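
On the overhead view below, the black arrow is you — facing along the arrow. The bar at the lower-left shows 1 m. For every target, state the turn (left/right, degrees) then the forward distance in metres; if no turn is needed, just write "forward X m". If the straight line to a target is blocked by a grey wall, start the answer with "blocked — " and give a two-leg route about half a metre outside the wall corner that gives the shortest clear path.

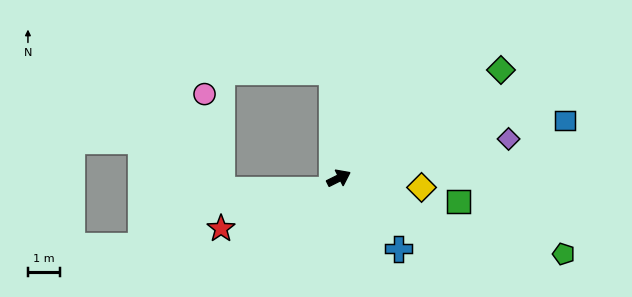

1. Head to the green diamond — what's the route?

turn left 7°, forward 6.2 m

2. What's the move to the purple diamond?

turn right 14°, forward 5.5 m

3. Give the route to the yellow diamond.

turn right 33°, forward 2.6 m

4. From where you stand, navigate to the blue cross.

turn right 76°, forward 2.9 m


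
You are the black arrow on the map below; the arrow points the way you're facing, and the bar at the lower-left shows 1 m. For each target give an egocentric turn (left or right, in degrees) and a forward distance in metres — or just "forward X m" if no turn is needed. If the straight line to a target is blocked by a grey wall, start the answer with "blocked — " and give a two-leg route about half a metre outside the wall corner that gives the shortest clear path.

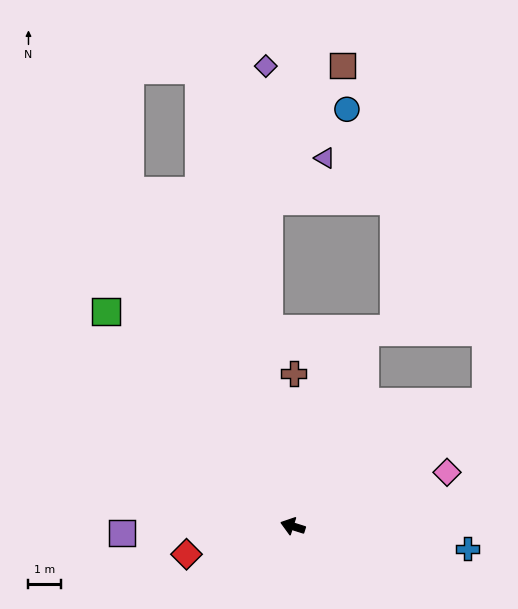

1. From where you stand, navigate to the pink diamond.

turn right 143°, forward 5.0 m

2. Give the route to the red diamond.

turn left 32°, forward 3.4 m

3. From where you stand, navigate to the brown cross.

turn right 73°, forward 4.7 m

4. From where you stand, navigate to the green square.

turn right 31°, forward 8.7 m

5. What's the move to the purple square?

turn left 20°, forward 5.2 m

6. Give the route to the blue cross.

turn right 170°, forward 5.4 m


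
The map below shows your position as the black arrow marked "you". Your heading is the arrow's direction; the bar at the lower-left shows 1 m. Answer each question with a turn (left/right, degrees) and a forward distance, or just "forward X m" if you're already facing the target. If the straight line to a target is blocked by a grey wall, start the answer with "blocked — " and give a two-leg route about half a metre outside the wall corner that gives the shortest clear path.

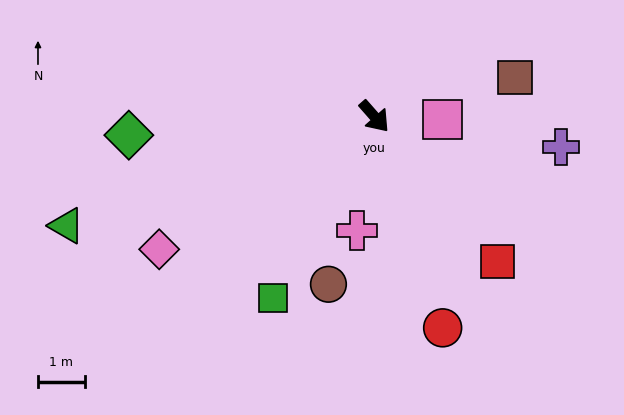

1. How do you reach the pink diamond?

turn right 100°, forward 5.4 m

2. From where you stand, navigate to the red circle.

turn right 23°, forward 4.8 m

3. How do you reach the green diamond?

turn right 127°, forward 5.3 m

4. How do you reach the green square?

turn right 70°, forward 4.5 m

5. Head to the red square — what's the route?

forward 4.1 m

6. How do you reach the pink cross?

turn right 50°, forward 2.5 m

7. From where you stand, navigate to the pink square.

turn left 46°, forward 1.5 m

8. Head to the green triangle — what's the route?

turn right 112°, forward 7.0 m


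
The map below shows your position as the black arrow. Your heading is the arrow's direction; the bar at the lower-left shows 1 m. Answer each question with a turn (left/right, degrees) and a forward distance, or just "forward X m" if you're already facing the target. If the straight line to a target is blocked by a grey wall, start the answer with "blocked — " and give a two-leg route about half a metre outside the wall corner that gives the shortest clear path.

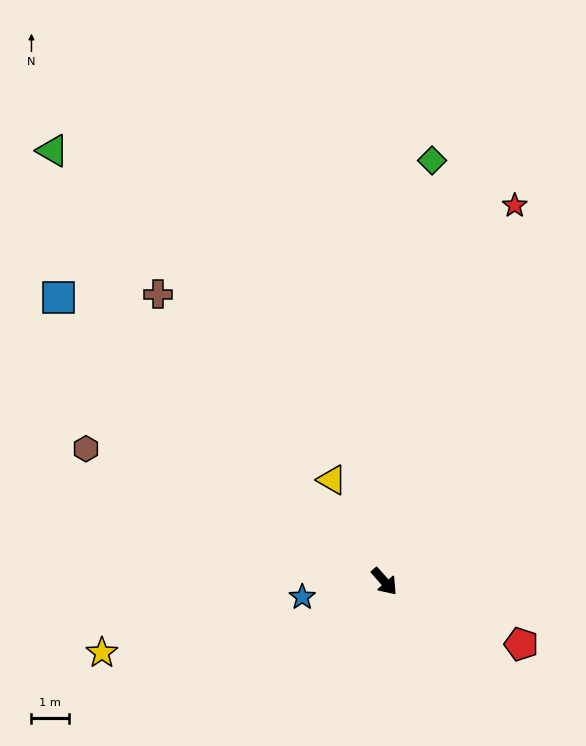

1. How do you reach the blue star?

turn right 121°, forward 2.2 m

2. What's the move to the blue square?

turn right 172°, forward 11.6 m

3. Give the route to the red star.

turn left 120°, forward 10.7 m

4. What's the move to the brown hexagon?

turn right 155°, forward 8.8 m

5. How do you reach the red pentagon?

turn left 24°, forward 4.0 m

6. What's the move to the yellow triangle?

turn left 166°, forward 3.1 m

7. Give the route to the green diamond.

turn left 132°, forward 11.4 m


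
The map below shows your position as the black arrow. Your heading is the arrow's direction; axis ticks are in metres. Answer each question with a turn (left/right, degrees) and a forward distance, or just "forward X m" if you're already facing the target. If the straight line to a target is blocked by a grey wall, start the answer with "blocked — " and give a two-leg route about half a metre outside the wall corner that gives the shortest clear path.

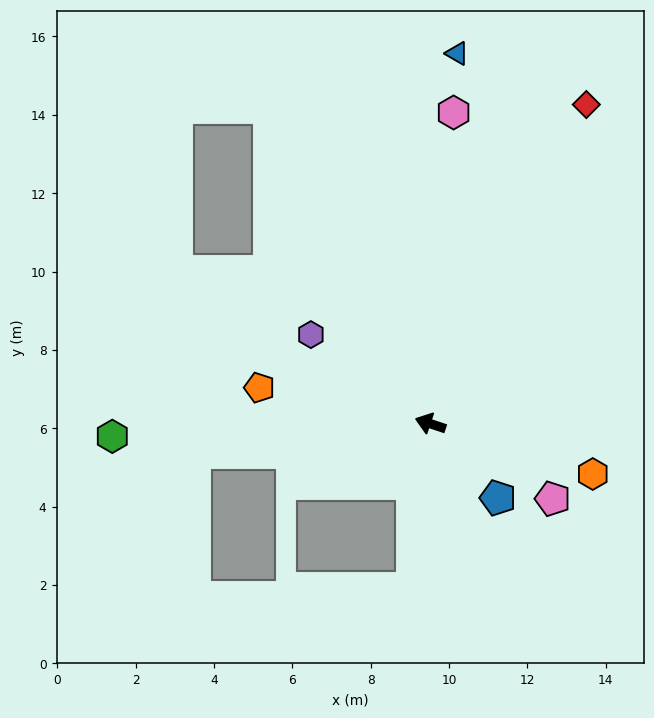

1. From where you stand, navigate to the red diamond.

turn right 98°, forward 9.1 m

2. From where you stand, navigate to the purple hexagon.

turn right 18°, forward 3.8 m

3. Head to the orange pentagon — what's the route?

turn left 7°, forward 4.5 m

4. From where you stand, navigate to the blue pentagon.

turn left 151°, forward 2.6 m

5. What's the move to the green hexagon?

turn left 21°, forward 8.1 m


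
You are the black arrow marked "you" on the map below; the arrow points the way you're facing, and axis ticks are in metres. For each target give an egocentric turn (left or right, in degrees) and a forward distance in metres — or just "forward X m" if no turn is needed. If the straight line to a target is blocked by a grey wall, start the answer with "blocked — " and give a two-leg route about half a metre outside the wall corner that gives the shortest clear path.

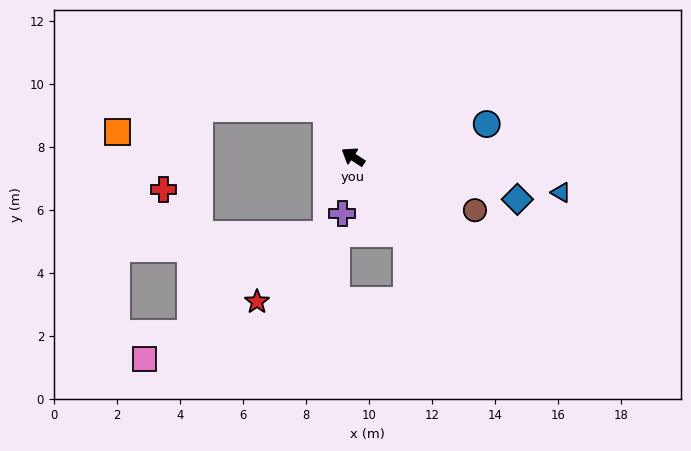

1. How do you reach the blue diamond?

turn right 161°, forward 5.4 m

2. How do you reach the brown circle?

turn right 170°, forward 4.2 m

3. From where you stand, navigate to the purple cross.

turn left 112°, forward 1.8 m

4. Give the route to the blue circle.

turn right 133°, forward 4.4 m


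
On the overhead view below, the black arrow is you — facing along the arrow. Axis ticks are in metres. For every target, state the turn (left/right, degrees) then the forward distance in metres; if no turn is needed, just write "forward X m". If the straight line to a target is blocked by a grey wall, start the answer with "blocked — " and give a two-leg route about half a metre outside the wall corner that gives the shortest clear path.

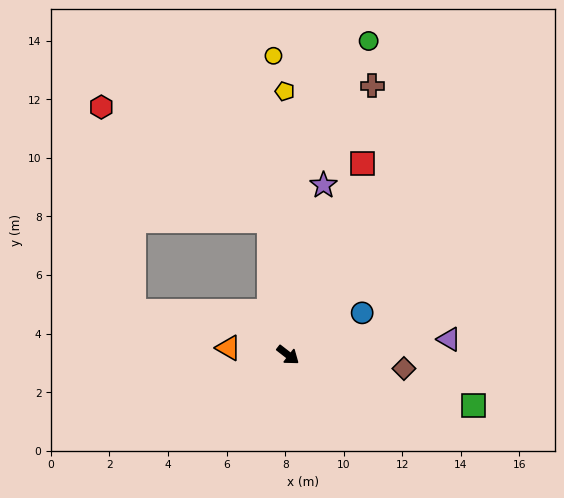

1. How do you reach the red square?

turn left 106°, forward 7.0 m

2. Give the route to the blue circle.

turn left 67°, forward 2.9 m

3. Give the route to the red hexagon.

blocked — turn left 136°, forward 4.6 m, then turn left 48°, forward 6.9 m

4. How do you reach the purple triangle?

turn left 43°, forward 5.5 m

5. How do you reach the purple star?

turn left 116°, forward 5.9 m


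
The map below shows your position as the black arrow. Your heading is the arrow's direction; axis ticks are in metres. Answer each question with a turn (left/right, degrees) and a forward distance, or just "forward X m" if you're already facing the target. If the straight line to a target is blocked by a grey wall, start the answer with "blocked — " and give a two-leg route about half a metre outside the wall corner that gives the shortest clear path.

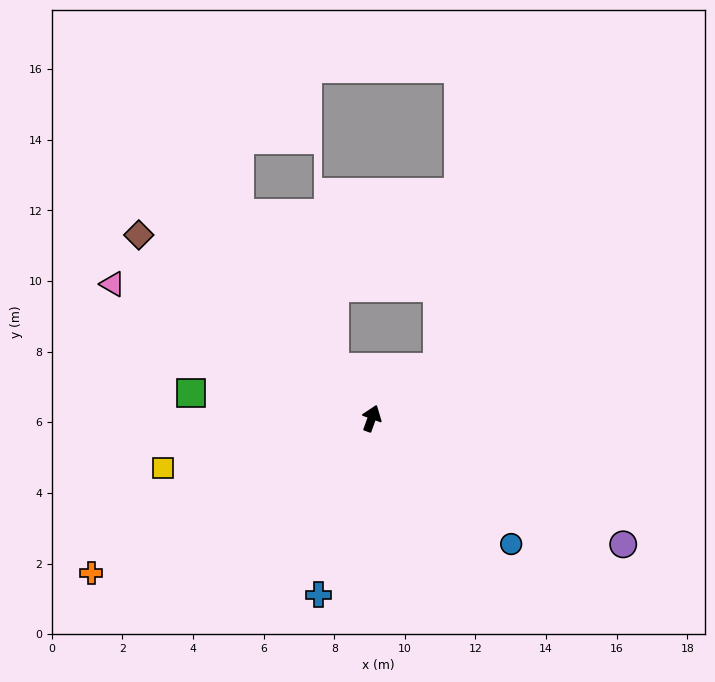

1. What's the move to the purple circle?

turn right 97°, forward 8.0 m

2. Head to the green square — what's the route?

turn left 102°, forward 5.2 m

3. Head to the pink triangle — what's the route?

turn left 83°, forward 8.3 m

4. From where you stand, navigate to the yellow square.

turn left 123°, forward 6.1 m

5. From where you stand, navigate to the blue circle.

turn right 112°, forward 5.3 m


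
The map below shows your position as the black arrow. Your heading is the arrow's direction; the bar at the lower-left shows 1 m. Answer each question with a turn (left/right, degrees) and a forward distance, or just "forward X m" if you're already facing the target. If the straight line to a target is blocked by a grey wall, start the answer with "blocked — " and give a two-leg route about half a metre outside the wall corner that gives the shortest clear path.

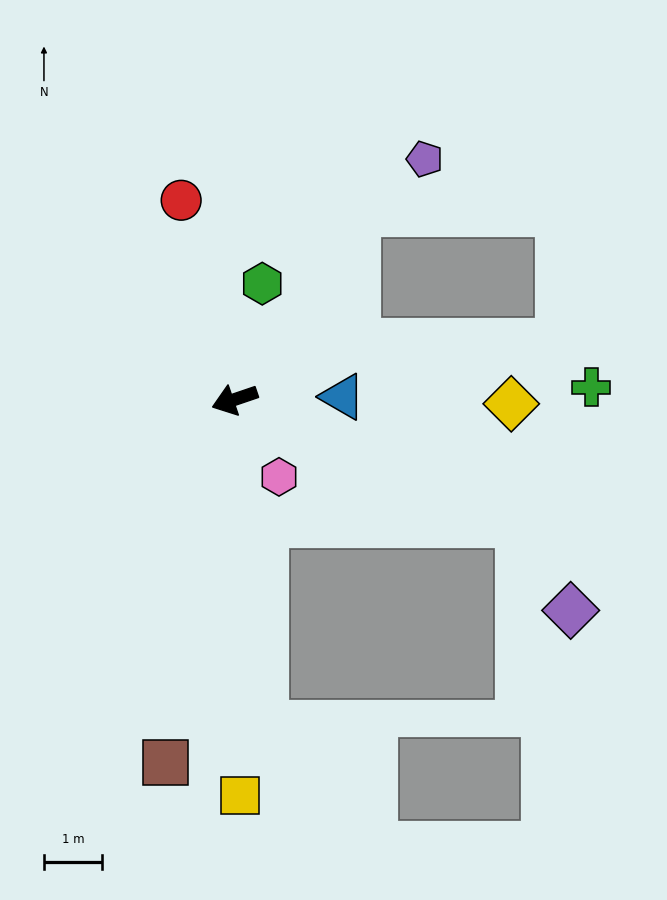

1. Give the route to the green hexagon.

turn right 122°, forward 2.1 m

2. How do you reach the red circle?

turn right 94°, forward 3.6 m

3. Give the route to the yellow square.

turn left 72°, forward 6.9 m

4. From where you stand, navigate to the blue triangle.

turn left 163°, forward 1.9 m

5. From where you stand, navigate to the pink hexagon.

turn left 101°, forward 1.5 m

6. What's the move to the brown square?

turn left 60°, forward 6.4 m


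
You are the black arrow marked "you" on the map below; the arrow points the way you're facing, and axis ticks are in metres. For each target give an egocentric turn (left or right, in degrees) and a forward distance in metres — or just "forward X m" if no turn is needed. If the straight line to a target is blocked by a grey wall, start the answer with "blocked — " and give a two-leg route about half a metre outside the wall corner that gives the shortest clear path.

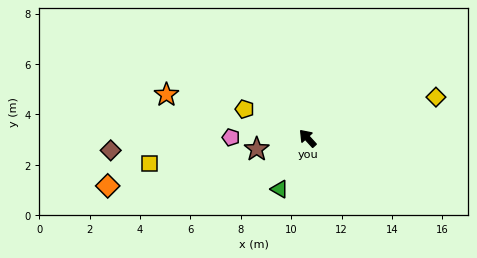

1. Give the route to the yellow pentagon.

turn left 23°, forward 2.8 m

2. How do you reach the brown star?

turn left 60°, forward 2.1 m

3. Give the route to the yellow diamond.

turn right 115°, forward 5.3 m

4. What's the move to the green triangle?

turn left 109°, forward 2.3 m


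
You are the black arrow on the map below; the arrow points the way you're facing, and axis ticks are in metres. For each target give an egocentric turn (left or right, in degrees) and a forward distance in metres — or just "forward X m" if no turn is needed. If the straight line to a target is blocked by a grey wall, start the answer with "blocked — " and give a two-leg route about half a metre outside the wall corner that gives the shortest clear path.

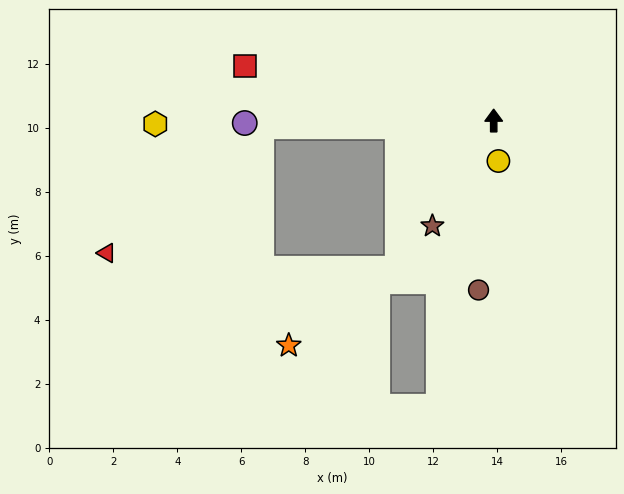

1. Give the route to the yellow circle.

turn right 174°, forward 1.3 m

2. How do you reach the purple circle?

turn left 90°, forward 7.8 m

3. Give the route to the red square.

turn left 78°, forward 8.0 m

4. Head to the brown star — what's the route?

turn left 150°, forward 3.8 m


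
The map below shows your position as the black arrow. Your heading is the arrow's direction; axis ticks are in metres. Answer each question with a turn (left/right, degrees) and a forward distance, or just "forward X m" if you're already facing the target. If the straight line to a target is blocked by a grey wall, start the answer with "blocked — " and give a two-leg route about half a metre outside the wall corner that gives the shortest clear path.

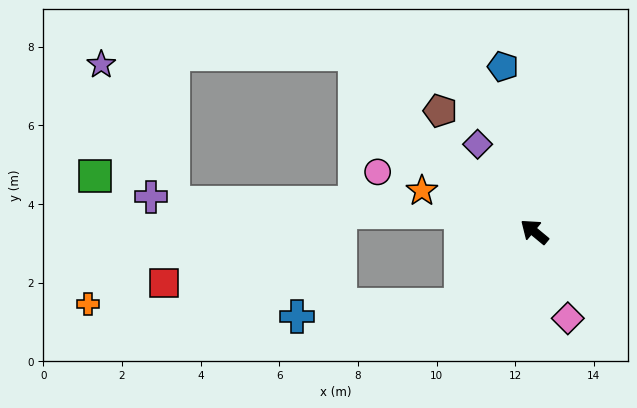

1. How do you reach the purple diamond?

turn right 17°, forward 2.7 m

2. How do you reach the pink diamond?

turn left 151°, forward 2.4 m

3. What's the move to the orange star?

turn left 20°, forward 3.0 m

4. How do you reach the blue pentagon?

turn right 40°, forward 4.3 m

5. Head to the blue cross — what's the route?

blocked — turn left 84°, forward 2.6 m, then turn right 40°, forward 4.2 m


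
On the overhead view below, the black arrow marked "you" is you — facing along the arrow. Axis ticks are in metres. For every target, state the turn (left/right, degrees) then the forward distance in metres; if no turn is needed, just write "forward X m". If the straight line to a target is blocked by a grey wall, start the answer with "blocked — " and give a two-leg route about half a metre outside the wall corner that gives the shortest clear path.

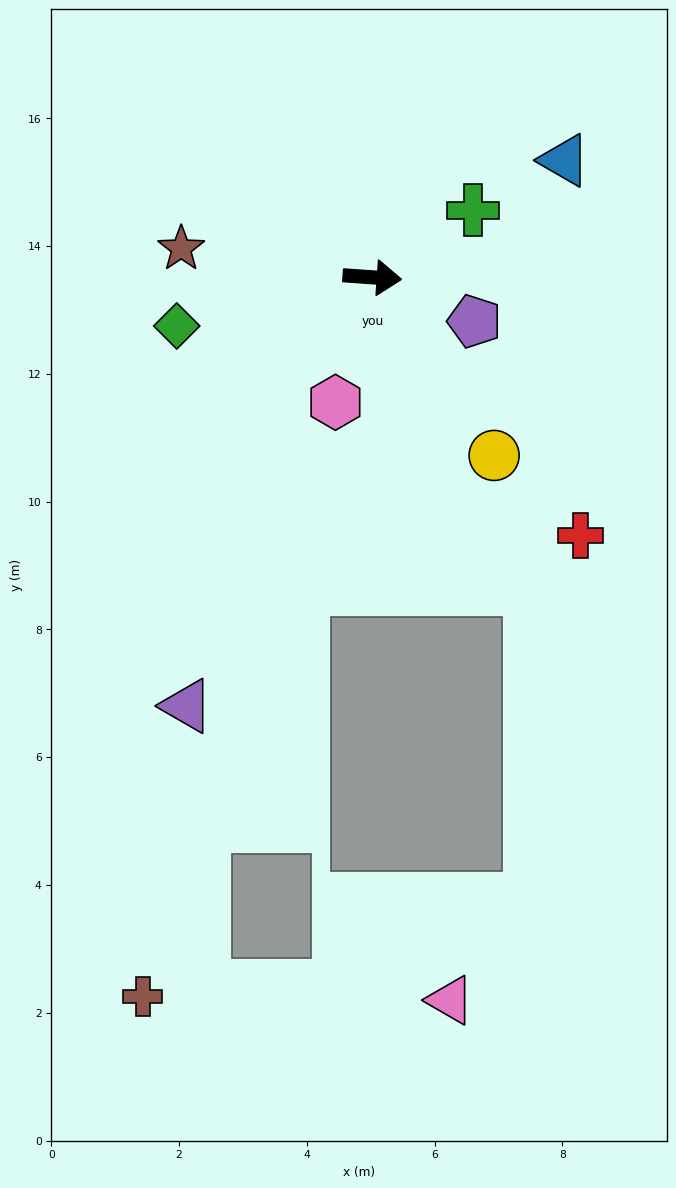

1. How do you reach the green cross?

turn left 38°, forward 1.9 m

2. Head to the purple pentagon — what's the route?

turn right 19°, forward 1.7 m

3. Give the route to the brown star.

turn left 175°, forward 3.0 m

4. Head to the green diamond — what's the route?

turn right 162°, forward 3.2 m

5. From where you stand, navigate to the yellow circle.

turn right 52°, forward 3.4 m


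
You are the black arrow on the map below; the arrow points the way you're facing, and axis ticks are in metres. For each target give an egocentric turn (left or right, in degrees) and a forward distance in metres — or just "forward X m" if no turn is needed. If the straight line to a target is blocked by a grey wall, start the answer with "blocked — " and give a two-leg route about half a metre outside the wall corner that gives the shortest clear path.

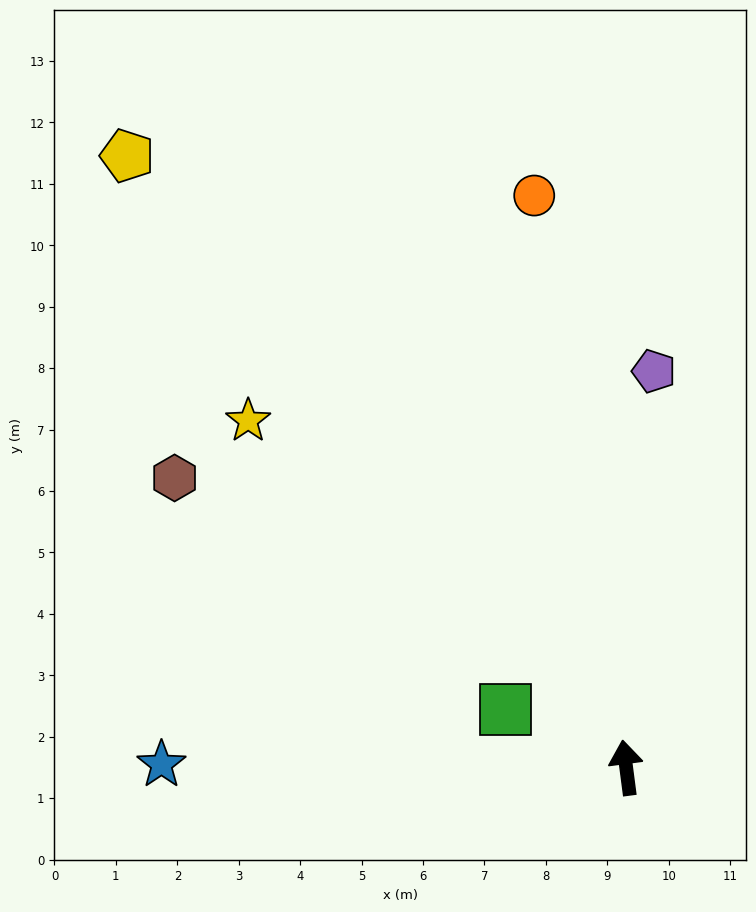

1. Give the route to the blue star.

turn left 82°, forward 7.6 m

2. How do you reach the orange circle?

forward 9.4 m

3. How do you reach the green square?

turn left 57°, forward 2.2 m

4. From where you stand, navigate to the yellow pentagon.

turn left 32°, forward 12.9 m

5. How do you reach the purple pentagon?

turn right 11°, forward 6.5 m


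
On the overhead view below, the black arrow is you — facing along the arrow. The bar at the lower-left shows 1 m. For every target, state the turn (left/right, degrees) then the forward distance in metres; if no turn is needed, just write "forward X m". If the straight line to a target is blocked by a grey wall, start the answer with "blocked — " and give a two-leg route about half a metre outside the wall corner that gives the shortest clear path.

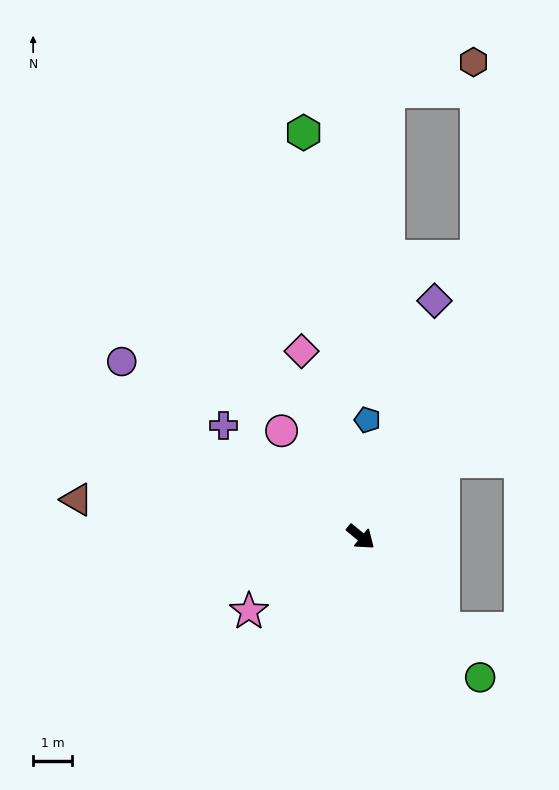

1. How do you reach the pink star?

turn right 107°, forward 3.5 m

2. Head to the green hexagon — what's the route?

turn left 137°, forward 10.5 m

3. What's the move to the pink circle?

turn left 166°, forward 3.4 m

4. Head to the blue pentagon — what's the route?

turn left 126°, forward 3.0 m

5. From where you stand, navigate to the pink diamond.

turn left 147°, forward 5.0 m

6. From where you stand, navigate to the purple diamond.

turn left 112°, forward 6.4 m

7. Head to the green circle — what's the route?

turn right 10°, forward 4.7 m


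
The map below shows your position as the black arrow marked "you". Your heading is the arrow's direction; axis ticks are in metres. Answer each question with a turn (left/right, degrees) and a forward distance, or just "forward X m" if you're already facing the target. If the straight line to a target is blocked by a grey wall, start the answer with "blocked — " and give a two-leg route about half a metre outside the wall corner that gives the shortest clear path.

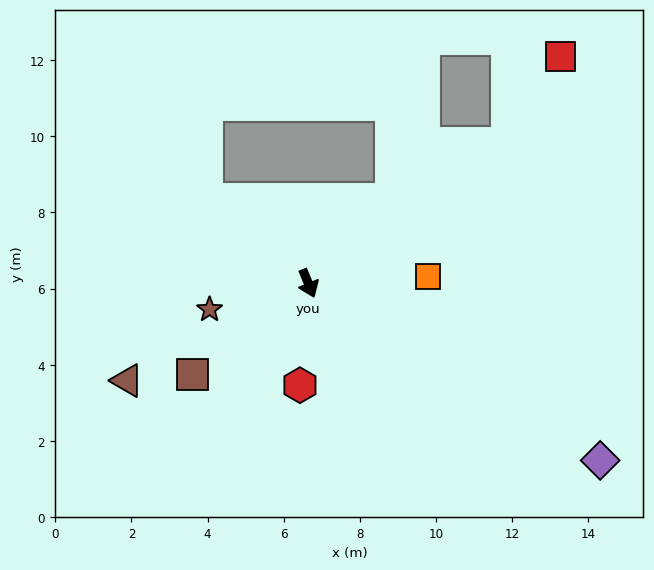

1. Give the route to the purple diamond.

turn left 37°, forward 9.0 m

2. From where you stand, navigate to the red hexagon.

turn right 27°, forward 2.7 m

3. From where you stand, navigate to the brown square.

turn right 74°, forward 3.9 m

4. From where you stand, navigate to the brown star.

turn right 97°, forward 2.7 m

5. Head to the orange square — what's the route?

turn left 71°, forward 3.2 m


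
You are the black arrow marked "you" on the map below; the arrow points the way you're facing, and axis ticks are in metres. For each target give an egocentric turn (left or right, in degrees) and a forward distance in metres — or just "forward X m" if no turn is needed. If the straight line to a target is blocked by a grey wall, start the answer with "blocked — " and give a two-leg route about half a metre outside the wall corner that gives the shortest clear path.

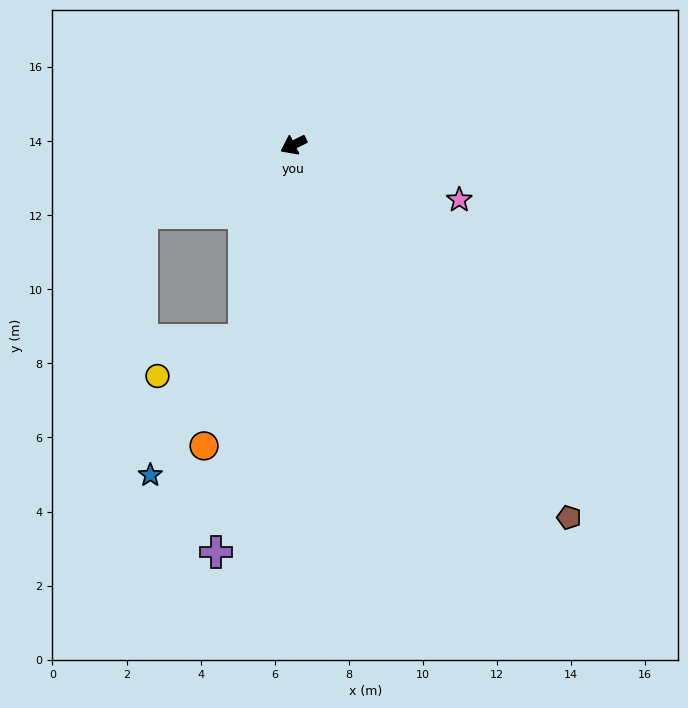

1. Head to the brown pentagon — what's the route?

turn left 100°, forward 12.5 m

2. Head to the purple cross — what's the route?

turn left 53°, forward 11.2 m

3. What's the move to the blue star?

blocked — turn left 49°, forward 5.4 m, then turn right 20°, forward 4.4 m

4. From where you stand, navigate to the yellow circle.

blocked — turn left 49°, forward 5.4 m, then turn right 53°, forward 2.5 m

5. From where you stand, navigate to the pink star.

turn left 135°, forward 4.7 m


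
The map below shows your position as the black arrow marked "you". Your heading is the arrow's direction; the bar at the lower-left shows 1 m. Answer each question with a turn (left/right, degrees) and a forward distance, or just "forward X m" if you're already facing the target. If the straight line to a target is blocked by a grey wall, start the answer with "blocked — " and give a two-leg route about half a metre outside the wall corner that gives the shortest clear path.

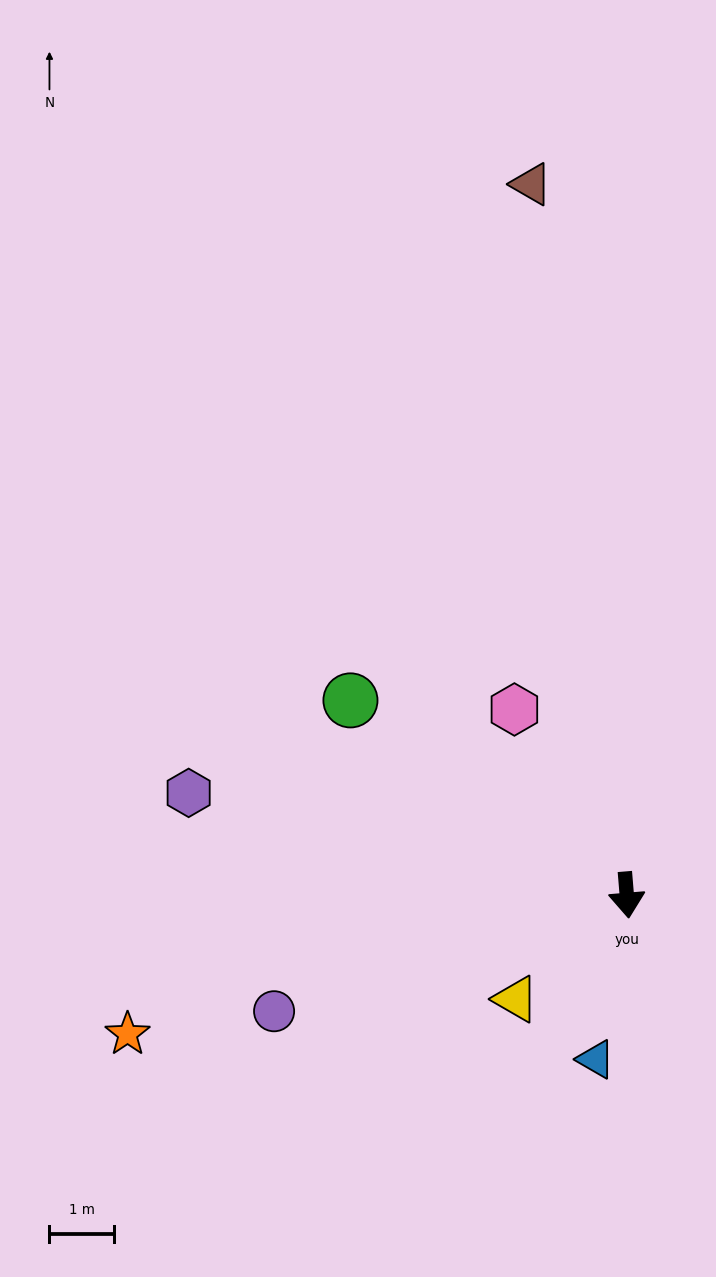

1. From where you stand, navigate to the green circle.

turn right 130°, forward 5.3 m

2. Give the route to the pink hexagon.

turn right 154°, forward 3.4 m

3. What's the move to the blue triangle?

turn right 15°, forward 2.6 m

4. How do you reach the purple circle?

turn right 76°, forward 5.8 m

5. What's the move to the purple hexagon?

turn right 108°, forward 7.0 m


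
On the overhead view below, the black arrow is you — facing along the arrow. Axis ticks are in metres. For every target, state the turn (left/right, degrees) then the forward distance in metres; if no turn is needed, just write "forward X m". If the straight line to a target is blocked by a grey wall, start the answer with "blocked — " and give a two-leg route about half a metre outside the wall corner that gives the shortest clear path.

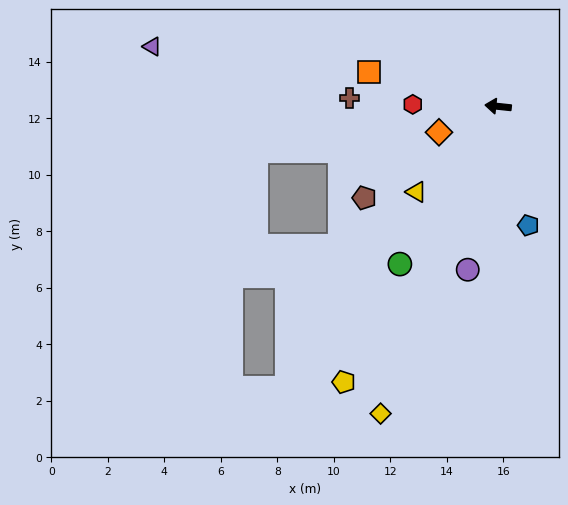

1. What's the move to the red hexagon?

turn left 5°, forward 3.0 m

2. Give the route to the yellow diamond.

turn left 75°, forward 11.6 m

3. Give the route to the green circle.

turn left 64°, forward 6.6 m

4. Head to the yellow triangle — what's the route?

turn left 52°, forward 4.2 m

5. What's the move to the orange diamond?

turn left 30°, forward 2.3 m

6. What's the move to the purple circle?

turn left 85°, forward 5.9 m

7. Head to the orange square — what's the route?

turn right 9°, forward 4.7 m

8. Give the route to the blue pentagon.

turn left 110°, forward 4.3 m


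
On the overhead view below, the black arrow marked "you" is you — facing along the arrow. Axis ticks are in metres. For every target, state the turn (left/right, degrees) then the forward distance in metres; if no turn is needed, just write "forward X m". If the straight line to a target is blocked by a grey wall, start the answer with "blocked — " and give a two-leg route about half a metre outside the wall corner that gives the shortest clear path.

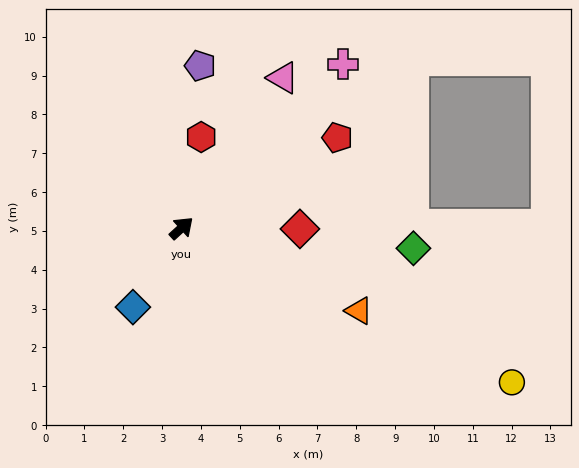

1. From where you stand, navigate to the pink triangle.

turn left 14°, forward 4.7 m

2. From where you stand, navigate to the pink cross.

turn left 3°, forward 5.9 m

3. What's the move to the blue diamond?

turn right 164°, forward 2.4 m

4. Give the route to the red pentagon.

turn right 12°, forward 4.6 m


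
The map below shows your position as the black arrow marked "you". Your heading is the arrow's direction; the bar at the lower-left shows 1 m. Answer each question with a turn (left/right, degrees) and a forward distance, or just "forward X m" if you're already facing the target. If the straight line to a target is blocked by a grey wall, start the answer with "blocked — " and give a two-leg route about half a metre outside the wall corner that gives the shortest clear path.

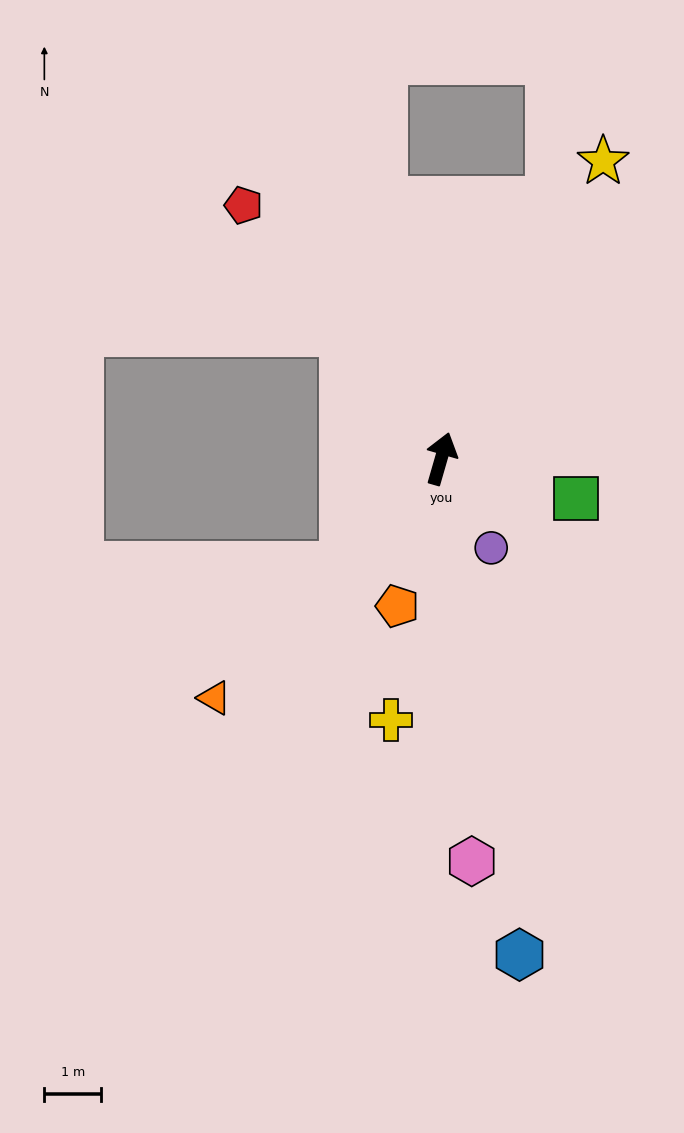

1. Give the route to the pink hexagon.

turn right 160°, forward 7.1 m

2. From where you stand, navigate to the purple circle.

turn right 135°, forward 1.8 m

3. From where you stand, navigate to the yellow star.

turn right 12°, forward 5.9 m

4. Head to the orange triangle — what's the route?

turn left 153°, forward 5.8 m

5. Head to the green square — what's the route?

turn right 90°, forward 2.5 m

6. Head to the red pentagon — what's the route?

turn left 54°, forward 5.6 m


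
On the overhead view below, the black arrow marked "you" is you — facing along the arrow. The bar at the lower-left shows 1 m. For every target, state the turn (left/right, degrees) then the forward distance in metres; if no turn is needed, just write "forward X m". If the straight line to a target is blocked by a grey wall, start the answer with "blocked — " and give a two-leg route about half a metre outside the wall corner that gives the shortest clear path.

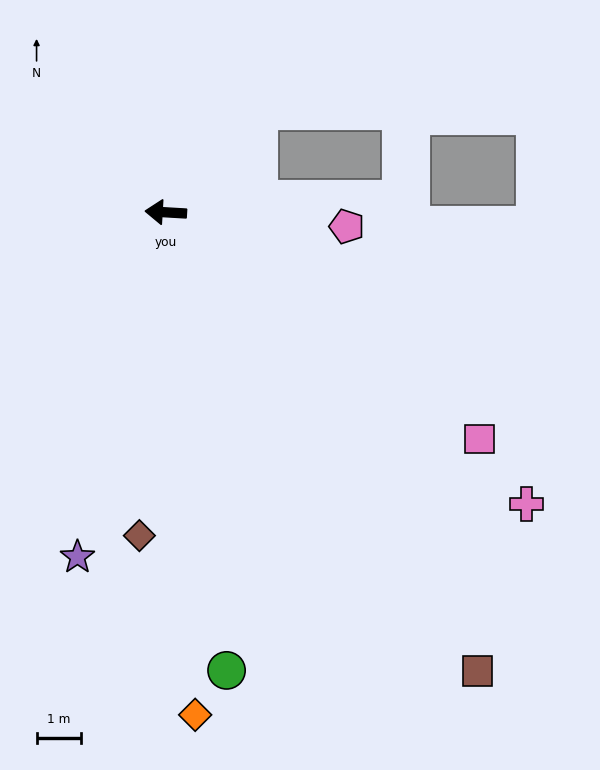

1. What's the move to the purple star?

turn left 79°, forward 8.0 m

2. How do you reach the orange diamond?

turn left 97°, forward 11.3 m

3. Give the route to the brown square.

turn left 128°, forward 12.4 m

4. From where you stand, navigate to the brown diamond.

turn left 89°, forward 7.3 m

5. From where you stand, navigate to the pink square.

turn left 147°, forward 8.7 m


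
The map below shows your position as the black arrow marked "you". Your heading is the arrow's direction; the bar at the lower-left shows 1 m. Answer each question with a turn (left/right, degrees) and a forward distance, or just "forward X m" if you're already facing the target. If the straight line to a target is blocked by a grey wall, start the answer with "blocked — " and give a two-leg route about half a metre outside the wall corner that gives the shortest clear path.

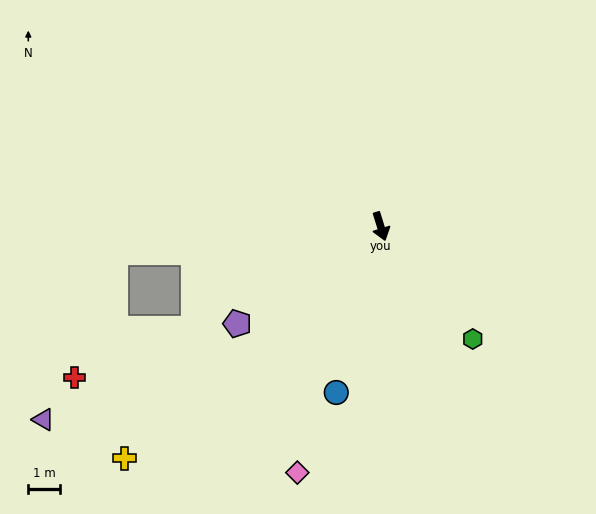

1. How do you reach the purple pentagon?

turn right 73°, forward 5.5 m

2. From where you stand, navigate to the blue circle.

turn right 32°, forward 5.5 m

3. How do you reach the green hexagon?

turn left 22°, forward 4.6 m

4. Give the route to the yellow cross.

turn right 65°, forward 11.0 m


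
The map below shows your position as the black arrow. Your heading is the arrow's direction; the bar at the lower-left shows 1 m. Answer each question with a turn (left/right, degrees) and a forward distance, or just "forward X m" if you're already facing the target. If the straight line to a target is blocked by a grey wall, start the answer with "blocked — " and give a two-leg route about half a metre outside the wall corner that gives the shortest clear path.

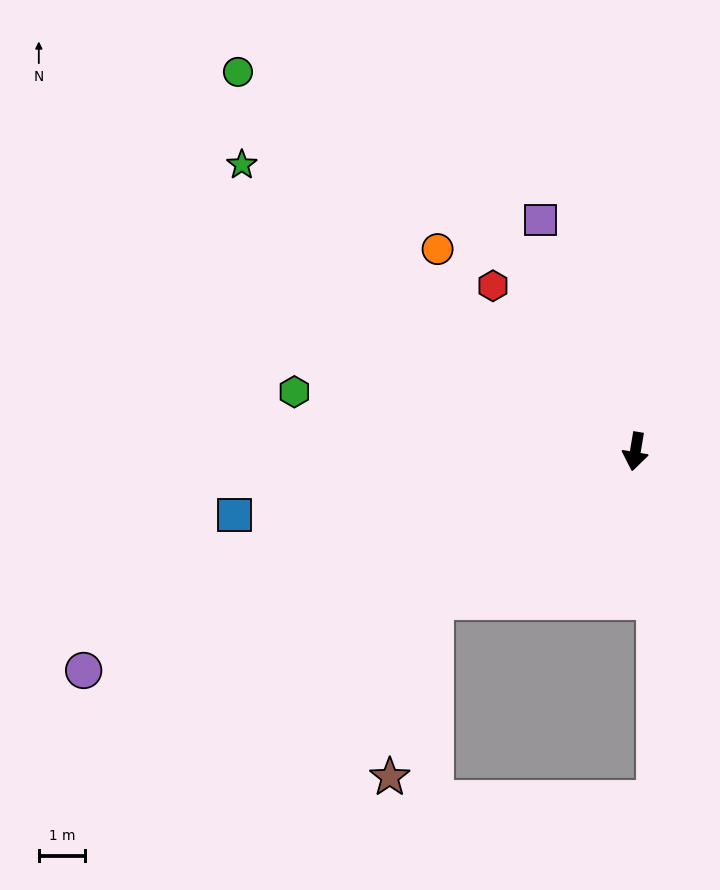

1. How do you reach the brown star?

blocked — turn right 44°, forward 5.4 m, then turn left 39°, forward 3.9 m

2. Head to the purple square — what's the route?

turn right 148°, forward 5.4 m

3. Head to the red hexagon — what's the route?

turn right 130°, forward 4.7 m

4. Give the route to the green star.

turn right 117°, forward 10.5 m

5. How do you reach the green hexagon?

turn right 90°, forward 7.4 m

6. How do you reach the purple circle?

turn right 59°, forward 12.7 m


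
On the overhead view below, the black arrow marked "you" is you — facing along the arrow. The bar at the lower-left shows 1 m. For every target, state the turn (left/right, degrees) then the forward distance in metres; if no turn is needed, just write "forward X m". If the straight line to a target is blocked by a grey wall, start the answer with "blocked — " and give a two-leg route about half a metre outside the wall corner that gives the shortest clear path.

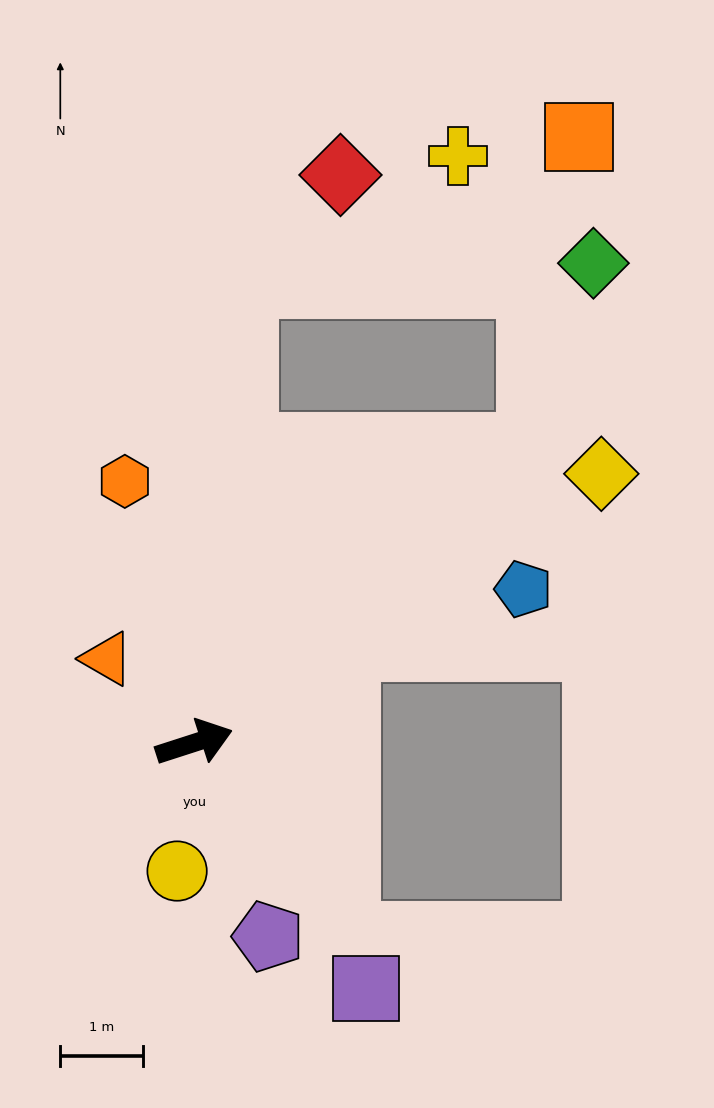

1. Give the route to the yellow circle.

turn right 116°, forward 1.6 m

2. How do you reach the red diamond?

blocked — turn left 66°, forward 5.6 m, then turn right 36°, forward 1.8 m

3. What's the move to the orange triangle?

turn left 118°, forward 1.5 m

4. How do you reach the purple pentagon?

turn right 87°, forward 2.5 m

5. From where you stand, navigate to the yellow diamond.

turn left 16°, forward 5.9 m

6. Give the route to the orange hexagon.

turn left 87°, forward 3.3 m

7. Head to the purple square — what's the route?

turn right 73°, forward 3.6 m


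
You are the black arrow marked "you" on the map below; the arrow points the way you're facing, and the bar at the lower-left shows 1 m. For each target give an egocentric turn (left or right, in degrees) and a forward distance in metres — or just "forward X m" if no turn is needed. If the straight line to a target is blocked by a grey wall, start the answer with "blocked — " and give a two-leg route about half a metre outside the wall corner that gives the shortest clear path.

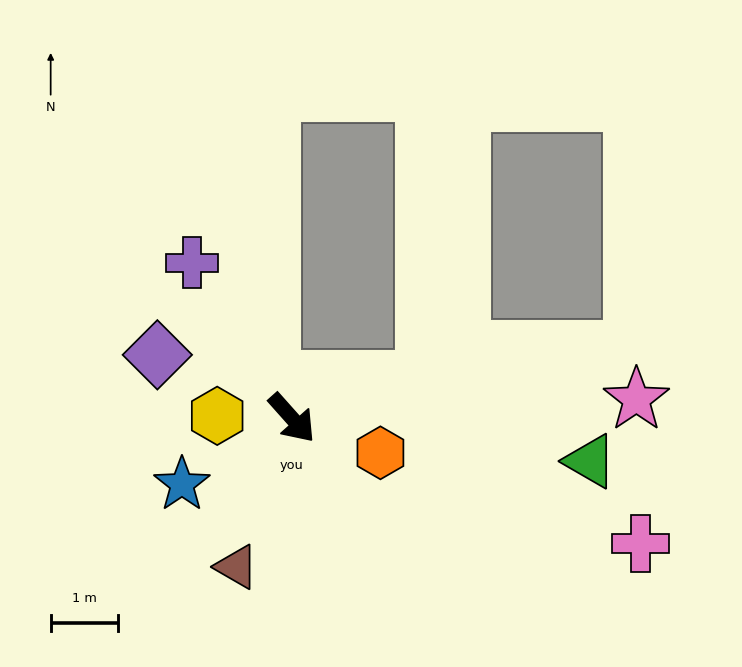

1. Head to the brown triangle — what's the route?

turn right 62°, forward 2.4 m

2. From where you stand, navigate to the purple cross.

turn left 171°, forward 2.7 m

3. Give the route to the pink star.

turn left 51°, forward 5.1 m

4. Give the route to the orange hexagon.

turn left 27°, forward 1.4 m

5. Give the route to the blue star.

turn right 101°, forward 1.9 m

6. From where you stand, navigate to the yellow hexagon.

turn right 133°, forward 1.1 m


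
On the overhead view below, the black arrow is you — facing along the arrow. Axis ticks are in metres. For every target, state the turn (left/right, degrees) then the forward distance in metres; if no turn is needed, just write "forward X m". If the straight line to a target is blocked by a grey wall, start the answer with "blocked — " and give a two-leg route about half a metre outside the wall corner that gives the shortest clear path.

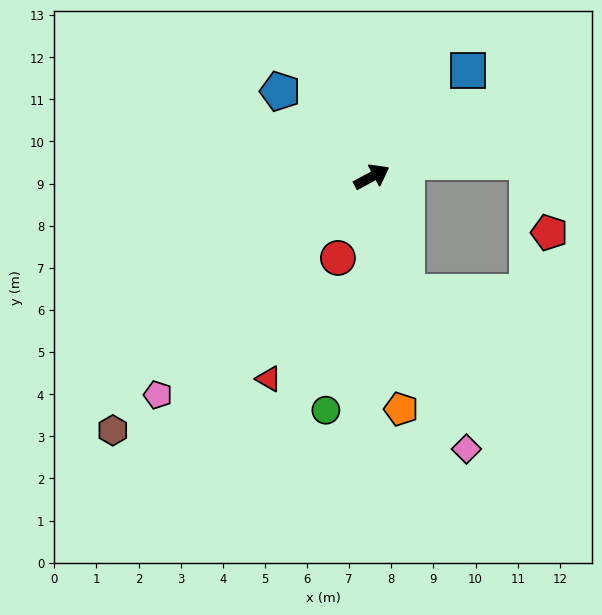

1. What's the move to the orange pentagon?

turn right 111°, forward 5.6 m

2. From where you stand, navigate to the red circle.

turn right 141°, forward 2.1 m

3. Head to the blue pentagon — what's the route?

turn left 109°, forward 3.0 m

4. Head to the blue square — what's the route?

turn left 19°, forward 3.4 m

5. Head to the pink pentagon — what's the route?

turn right 163°, forward 7.3 m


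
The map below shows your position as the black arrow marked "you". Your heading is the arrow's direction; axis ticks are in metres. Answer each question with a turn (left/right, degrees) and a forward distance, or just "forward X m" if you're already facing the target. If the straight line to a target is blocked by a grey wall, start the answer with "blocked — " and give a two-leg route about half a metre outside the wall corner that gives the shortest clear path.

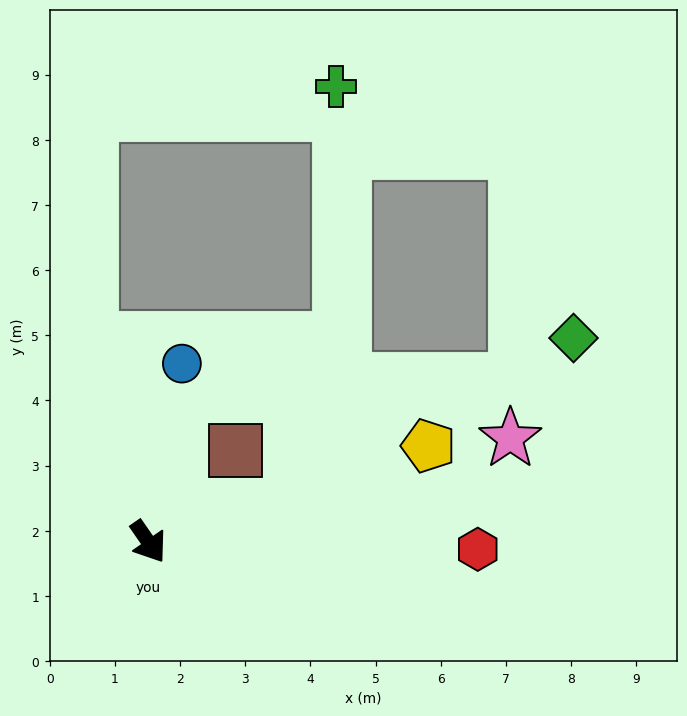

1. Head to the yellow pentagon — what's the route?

turn left 74°, forward 4.5 m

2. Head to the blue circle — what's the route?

turn left 135°, forward 2.8 m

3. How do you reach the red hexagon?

turn left 54°, forward 5.1 m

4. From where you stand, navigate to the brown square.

turn left 102°, forward 1.9 m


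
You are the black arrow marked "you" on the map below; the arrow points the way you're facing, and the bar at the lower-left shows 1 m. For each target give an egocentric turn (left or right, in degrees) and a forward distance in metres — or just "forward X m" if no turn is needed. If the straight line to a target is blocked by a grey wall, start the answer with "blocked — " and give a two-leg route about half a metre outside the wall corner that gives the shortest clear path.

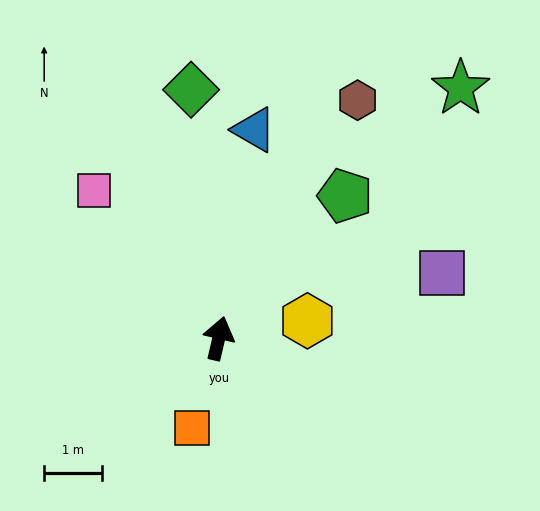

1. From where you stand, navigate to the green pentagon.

turn right 28°, forward 3.3 m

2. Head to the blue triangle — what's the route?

turn left 4°, forward 3.6 m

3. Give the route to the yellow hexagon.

turn right 66°, forward 1.6 m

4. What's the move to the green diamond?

turn left 20°, forward 4.3 m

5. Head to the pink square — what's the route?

turn left 53°, forward 3.3 m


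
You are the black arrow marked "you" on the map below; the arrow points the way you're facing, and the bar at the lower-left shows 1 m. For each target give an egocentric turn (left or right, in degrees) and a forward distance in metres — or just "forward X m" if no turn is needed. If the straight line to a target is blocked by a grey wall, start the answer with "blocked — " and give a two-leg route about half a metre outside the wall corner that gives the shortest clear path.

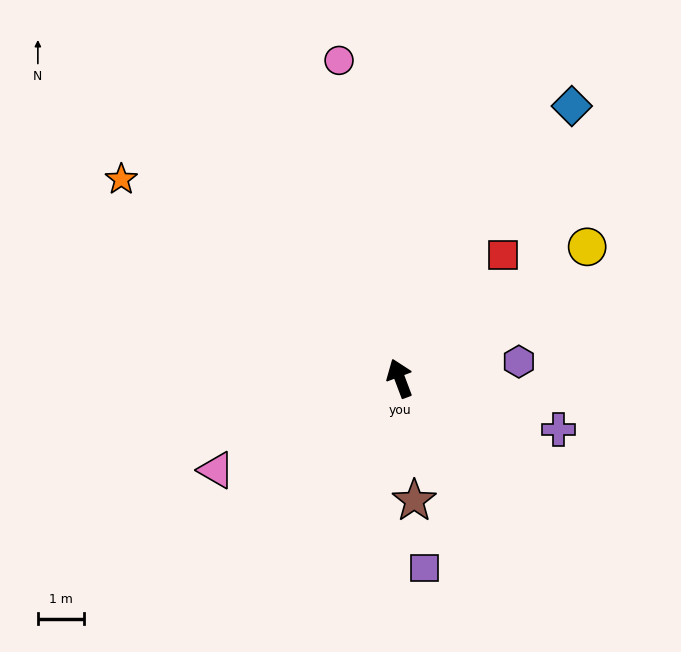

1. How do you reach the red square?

turn right 61°, forward 3.5 m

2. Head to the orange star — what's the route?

turn left 34°, forward 7.3 m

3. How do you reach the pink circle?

turn right 10°, forward 6.9 m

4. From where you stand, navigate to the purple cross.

turn right 129°, forward 3.6 m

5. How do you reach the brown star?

turn left 166°, forward 2.6 m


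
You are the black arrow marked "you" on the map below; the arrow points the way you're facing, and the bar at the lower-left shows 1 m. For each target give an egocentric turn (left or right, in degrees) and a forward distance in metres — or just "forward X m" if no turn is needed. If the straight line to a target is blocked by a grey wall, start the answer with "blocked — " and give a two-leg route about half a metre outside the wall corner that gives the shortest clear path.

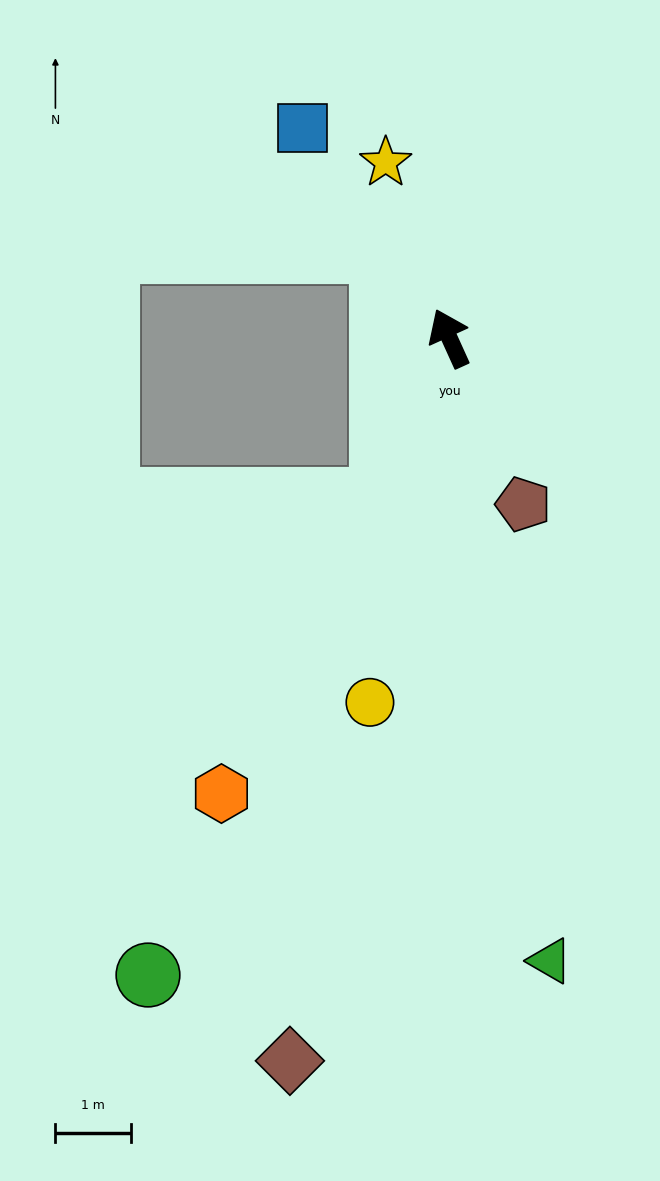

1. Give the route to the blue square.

turn left 11°, forward 3.4 m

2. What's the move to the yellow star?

turn right 4°, forward 2.5 m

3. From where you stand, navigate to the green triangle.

turn left 165°, forward 8.3 m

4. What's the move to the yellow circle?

turn left 143°, forward 4.9 m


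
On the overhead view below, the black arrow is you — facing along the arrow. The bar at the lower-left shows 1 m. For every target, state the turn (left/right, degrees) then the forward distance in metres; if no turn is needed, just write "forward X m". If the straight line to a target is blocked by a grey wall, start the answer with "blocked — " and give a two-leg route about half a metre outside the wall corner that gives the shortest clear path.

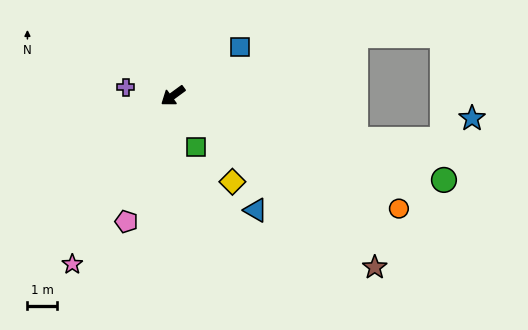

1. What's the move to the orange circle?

turn left 117°, forward 8.4 m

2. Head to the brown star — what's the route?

turn left 103°, forward 8.8 m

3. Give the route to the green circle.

turn left 127°, forward 9.5 m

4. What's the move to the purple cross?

turn right 46°, forward 1.6 m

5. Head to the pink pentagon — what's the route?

turn left 34°, forward 4.5 m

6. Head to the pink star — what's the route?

turn left 23°, forward 6.5 m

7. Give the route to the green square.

turn left 78°, forward 1.9 m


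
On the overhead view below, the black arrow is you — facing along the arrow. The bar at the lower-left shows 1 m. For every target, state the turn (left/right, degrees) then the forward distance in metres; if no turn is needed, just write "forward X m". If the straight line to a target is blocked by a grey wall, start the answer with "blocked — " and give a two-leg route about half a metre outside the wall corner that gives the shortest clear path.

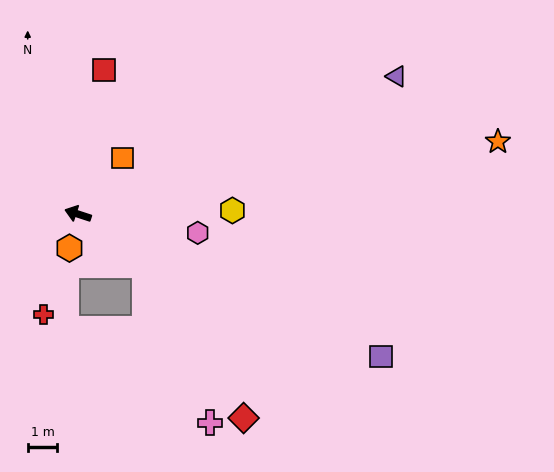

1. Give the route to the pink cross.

blocked — turn left 160°, forward 2.8 m, then turn right 29°, forward 5.7 m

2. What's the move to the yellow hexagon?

turn right 161°, forward 5.2 m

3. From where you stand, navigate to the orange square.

turn right 110°, forward 2.4 m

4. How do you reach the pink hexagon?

turn right 171°, forward 4.1 m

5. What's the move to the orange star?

turn right 152°, forward 14.3 m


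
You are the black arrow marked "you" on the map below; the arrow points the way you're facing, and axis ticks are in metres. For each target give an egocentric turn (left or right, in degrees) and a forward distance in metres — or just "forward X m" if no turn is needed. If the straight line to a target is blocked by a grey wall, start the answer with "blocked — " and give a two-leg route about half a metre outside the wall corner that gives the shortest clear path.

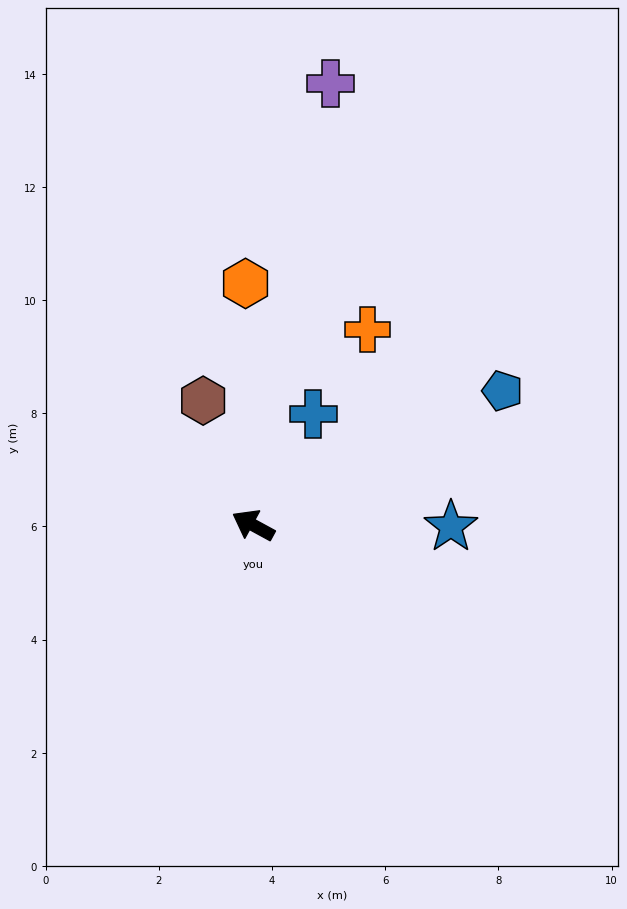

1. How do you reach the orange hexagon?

turn right 60°, forward 4.3 m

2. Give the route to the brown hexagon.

turn right 40°, forward 2.4 m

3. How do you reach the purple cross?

turn right 71°, forward 7.9 m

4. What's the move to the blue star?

turn right 152°, forward 3.5 m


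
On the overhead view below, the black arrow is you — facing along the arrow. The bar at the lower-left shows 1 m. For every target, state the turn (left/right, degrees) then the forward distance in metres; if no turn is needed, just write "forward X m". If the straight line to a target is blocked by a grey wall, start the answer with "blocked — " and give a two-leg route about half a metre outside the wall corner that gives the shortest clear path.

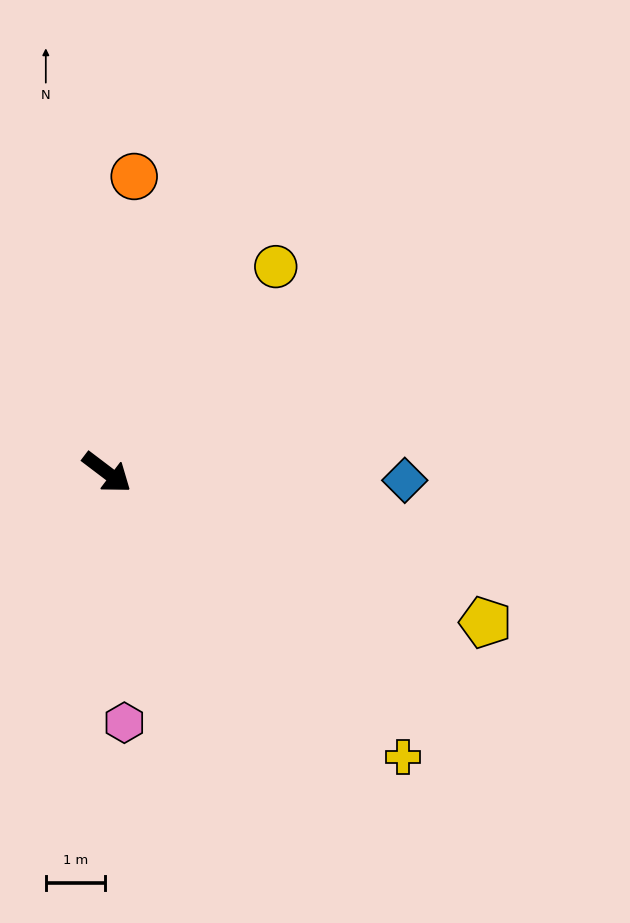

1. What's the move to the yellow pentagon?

turn left 16°, forward 6.9 m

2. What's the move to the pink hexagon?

turn right 49°, forward 4.3 m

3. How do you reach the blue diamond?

turn left 36°, forward 5.1 m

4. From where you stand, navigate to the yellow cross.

turn right 7°, forward 7.0 m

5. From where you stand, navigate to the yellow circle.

turn left 88°, forward 4.5 m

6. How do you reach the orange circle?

turn left 122°, forward 5.0 m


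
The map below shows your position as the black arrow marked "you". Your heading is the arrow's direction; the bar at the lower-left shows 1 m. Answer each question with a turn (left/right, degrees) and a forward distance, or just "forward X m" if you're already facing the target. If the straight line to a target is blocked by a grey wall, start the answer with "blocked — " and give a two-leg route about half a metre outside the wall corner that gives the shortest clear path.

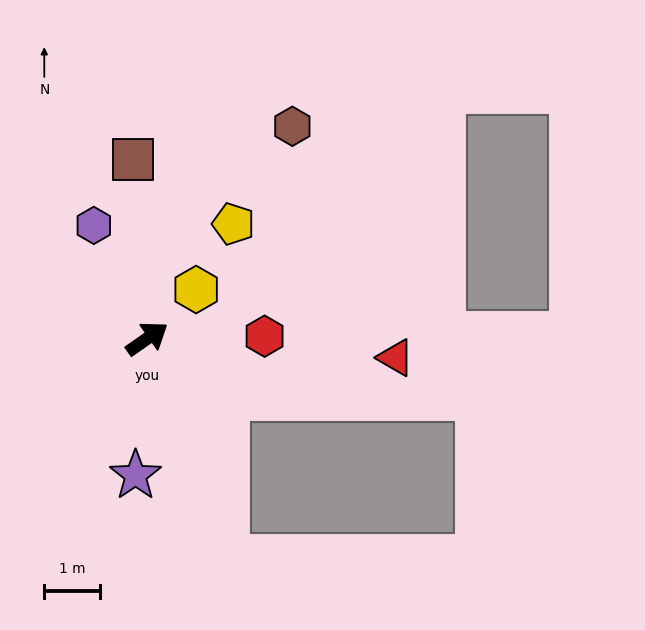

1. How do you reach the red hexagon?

turn right 34°, forward 2.1 m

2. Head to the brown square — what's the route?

turn left 60°, forward 3.2 m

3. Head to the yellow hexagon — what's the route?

turn left 10°, forward 1.2 m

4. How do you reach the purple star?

turn right 130°, forward 2.5 m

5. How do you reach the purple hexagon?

turn left 80°, forward 2.3 m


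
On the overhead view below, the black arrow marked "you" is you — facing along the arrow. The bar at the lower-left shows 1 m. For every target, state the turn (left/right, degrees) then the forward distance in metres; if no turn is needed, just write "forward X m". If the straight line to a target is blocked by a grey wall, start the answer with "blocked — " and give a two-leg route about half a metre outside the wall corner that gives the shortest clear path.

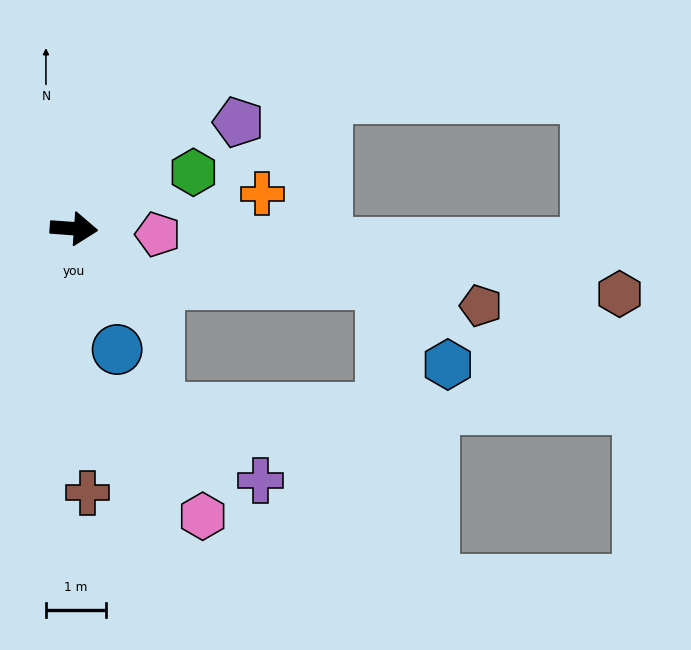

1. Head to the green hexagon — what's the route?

turn left 29°, forward 2.2 m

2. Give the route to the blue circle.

turn right 66°, forward 2.1 m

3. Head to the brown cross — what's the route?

turn right 83°, forward 4.4 m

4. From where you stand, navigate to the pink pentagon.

forward 1.4 m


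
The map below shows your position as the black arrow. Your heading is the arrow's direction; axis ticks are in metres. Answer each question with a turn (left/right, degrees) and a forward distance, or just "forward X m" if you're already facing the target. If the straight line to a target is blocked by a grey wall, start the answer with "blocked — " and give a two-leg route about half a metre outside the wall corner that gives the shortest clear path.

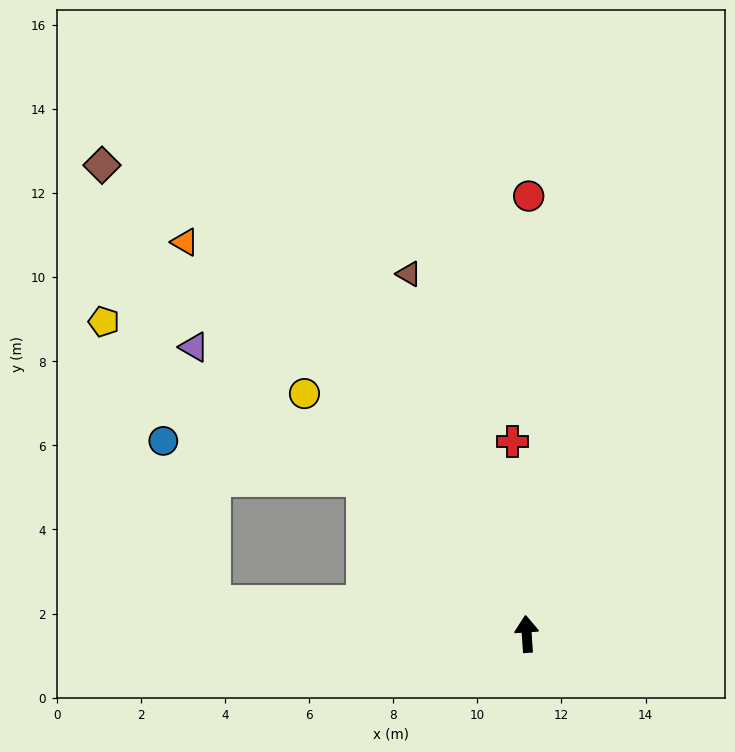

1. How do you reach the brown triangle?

turn left 14°, forward 9.0 m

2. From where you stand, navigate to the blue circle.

blocked — turn left 43°, forward 5.3 m, then turn left 32°, forward 4.8 m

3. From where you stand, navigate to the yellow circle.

turn left 39°, forward 7.8 m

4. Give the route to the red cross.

forward 4.6 m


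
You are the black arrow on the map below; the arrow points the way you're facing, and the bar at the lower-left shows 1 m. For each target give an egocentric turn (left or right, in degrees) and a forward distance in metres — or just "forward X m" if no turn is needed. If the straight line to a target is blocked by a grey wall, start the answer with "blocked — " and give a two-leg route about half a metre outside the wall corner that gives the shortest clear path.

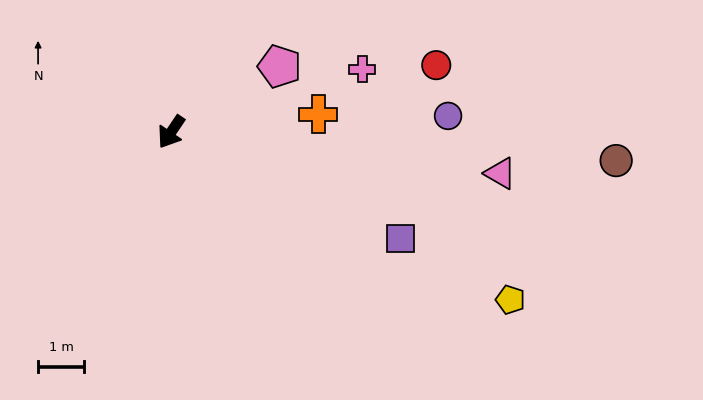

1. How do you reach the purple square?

turn left 99°, forward 5.5 m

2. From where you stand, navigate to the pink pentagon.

turn left 155°, forward 2.7 m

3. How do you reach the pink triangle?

turn left 117°, forward 7.2 m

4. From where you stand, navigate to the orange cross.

turn left 131°, forward 3.2 m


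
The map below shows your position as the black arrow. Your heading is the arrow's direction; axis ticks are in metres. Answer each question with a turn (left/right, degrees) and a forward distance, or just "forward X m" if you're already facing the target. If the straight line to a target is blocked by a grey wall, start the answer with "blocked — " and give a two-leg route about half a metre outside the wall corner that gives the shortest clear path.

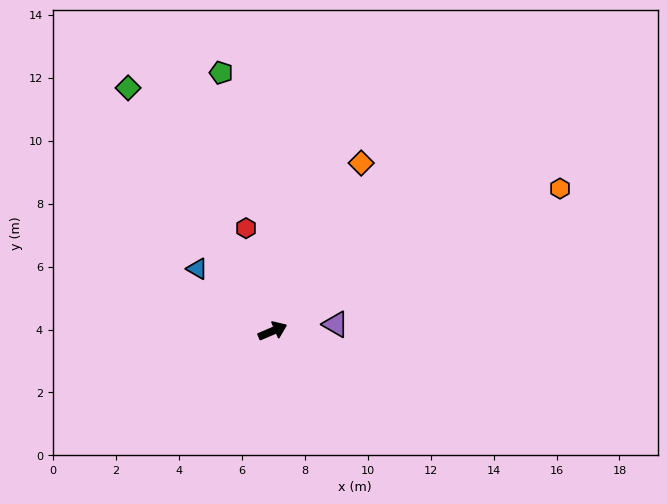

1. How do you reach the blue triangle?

turn left 117°, forward 3.1 m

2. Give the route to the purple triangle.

turn right 17°, forward 2.0 m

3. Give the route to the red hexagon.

turn left 81°, forward 3.4 m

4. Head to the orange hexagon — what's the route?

turn left 3°, forward 10.2 m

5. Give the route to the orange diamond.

turn left 39°, forward 6.0 m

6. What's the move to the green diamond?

turn left 97°, forward 9.0 m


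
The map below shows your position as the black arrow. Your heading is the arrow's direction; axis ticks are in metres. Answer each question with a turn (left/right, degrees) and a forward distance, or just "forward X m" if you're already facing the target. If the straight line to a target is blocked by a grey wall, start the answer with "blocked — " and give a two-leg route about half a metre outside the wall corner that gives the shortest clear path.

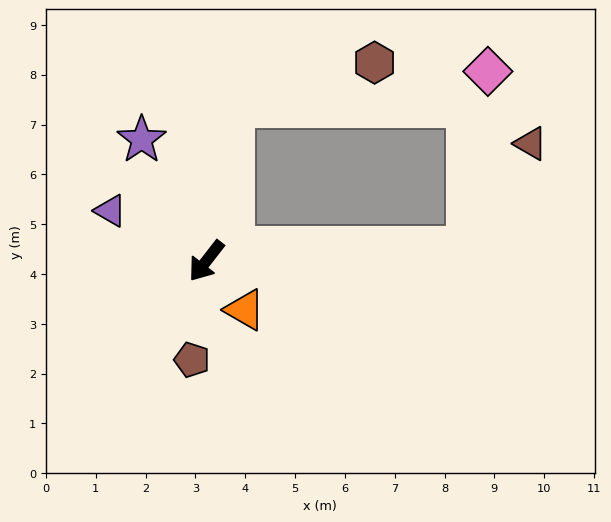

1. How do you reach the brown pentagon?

turn left 30°, forward 2.0 m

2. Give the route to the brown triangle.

blocked — turn left 131°, forward 5.2 m, then turn left 56°, forward 2.4 m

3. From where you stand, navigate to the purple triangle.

turn right 80°, forward 2.2 m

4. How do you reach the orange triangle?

turn left 76°, forward 1.2 m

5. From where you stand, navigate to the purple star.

turn right 114°, forward 2.8 m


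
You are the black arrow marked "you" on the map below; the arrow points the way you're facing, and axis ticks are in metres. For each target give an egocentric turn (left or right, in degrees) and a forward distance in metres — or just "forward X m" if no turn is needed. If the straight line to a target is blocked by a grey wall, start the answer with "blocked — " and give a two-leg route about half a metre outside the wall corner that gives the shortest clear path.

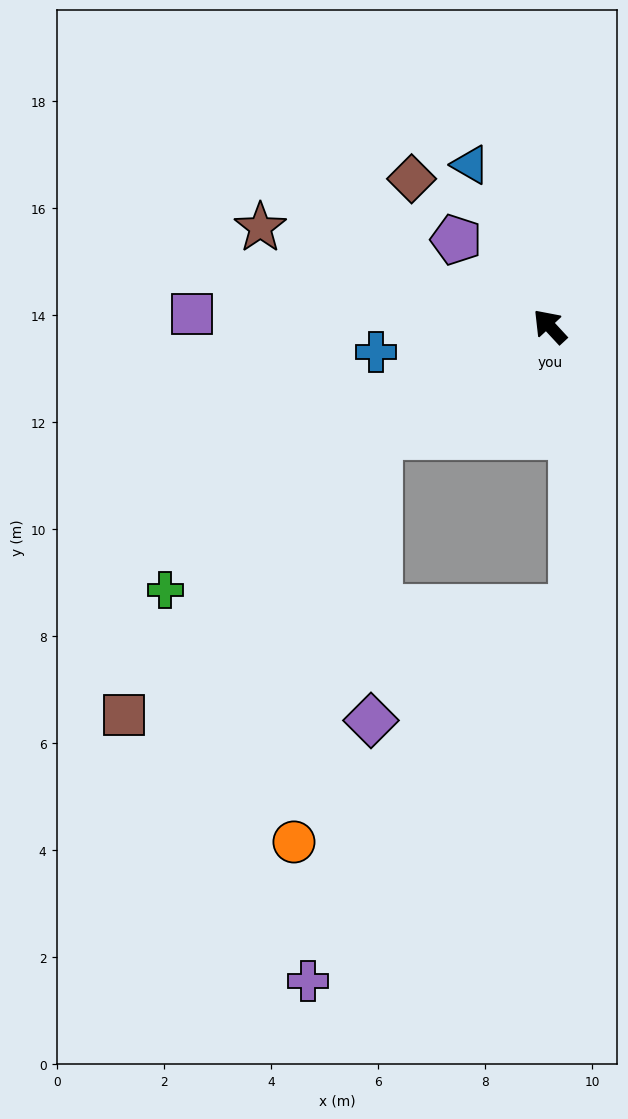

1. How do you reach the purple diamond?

blocked — turn left 80°, forward 3.8 m, then turn left 55°, forward 5.3 m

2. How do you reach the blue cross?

turn left 56°, forward 3.3 m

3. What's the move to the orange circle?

blocked — turn left 80°, forward 3.8 m, then turn left 45°, forward 7.7 m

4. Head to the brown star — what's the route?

turn left 28°, forward 5.7 m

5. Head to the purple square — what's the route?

turn left 45°, forward 6.7 m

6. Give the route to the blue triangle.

turn right 17°, forward 3.4 m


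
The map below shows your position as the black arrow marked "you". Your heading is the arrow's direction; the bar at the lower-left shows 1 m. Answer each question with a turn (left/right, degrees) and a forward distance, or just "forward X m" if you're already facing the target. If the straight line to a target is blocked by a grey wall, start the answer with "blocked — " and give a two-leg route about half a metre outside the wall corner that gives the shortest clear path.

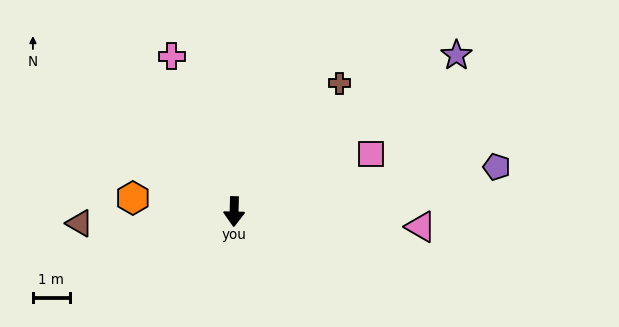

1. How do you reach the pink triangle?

turn left 87°, forward 5.1 m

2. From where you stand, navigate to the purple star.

turn left 126°, forward 7.4 m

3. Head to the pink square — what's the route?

turn left 114°, forward 4.0 m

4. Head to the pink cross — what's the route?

turn right 157°, forward 4.5 m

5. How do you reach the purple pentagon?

turn left 101°, forward 7.2 m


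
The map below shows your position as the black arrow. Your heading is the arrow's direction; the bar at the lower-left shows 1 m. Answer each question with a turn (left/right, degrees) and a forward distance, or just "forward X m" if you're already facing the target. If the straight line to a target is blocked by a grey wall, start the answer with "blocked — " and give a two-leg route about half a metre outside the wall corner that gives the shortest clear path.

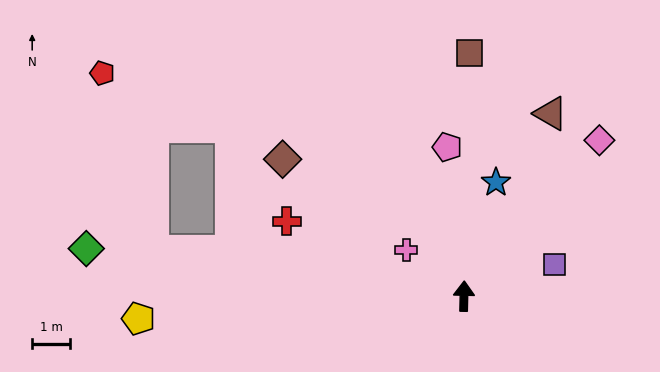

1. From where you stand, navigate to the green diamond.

turn left 84°, forward 10.1 m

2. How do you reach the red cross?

turn left 68°, forward 5.1 m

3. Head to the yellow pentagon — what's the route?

turn left 95°, forward 8.6 m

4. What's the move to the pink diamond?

turn right 40°, forward 5.5 m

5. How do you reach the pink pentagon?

turn left 8°, forward 4.0 m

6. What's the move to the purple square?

turn right 69°, forward 2.5 m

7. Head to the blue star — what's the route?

turn right 14°, forward 3.1 m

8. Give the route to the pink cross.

turn left 53°, forward 1.9 m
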